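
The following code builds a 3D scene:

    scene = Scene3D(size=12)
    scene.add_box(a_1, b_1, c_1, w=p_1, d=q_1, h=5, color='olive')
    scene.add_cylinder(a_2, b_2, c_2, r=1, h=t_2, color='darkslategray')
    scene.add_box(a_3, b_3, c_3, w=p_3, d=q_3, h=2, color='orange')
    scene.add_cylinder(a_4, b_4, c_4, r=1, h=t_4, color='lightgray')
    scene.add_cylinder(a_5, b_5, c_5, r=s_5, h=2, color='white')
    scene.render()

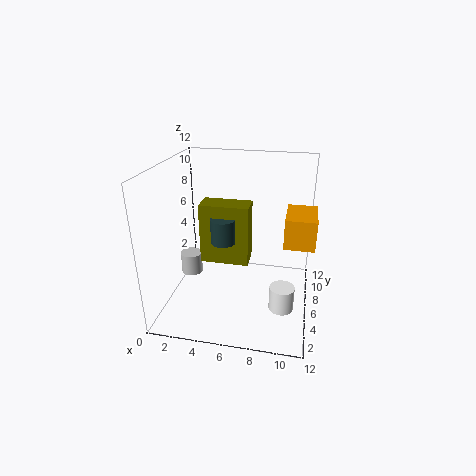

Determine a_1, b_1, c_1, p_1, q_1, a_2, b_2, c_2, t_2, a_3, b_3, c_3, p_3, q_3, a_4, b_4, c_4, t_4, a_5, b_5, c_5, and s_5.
a_1 = 3; b_1 = 5; c_1 = 4; p_1 = 4; q_1 = 2; a_2 = 5; b_2 = 5; c_2 = 6; t_2 = 2; a_3 = 10; b_3 = 1; c_3 = 8; p_3 = 2; q_3 = 3; a_4 = 1; b_4 = 8; c_4 = 1; t_4 = 2; a_5 = 10; b_5 = 4; c_5 = 1; s_5 = 1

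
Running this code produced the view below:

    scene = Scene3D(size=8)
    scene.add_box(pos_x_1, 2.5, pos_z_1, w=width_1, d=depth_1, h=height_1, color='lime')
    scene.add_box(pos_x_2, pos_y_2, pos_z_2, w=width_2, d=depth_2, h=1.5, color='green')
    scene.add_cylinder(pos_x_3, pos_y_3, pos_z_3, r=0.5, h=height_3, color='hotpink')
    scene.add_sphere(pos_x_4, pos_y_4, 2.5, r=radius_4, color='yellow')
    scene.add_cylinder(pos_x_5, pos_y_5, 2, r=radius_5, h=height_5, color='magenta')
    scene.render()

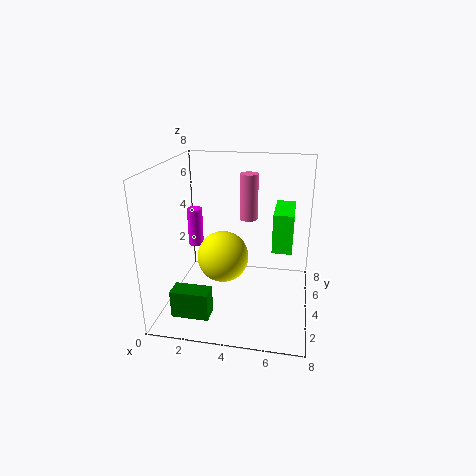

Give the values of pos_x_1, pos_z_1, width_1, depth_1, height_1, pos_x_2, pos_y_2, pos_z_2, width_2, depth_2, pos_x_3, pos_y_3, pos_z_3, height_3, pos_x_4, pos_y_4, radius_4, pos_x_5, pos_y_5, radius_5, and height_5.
pos_x_1 = 6; pos_z_1 = 4; width_1 = 1; depth_1 = 2.5; height_1 = 2; pos_x_2 = 1; pos_y_2 = 1; pos_z_2 = 0.5; width_2 = 2; depth_2 = 1; pos_x_3 = 4.5; pos_y_3 = 4.5; pos_z_3 = 5; height_3 = 2.5; pos_x_4 = 3; pos_y_4 = 4.5; radius_4 = 1.5; pos_x_5 = 0.5; pos_y_5 = 7; radius_5 = 0.5; height_5 = 2.5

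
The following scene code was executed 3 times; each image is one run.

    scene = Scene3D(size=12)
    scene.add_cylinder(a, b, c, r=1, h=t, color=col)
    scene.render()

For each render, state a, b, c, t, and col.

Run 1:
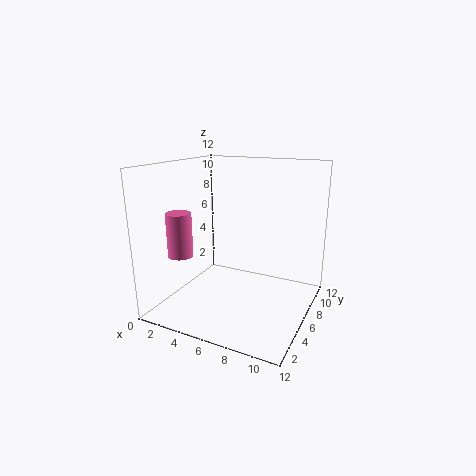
a = 2.5, b = 2.75, c = 5, t = 3.5, col = 'hotpink'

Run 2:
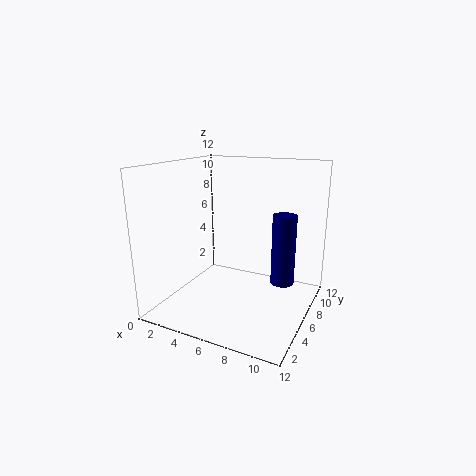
a = 9.5, b = 7.5, c = 2, t = 6, col = 'navy'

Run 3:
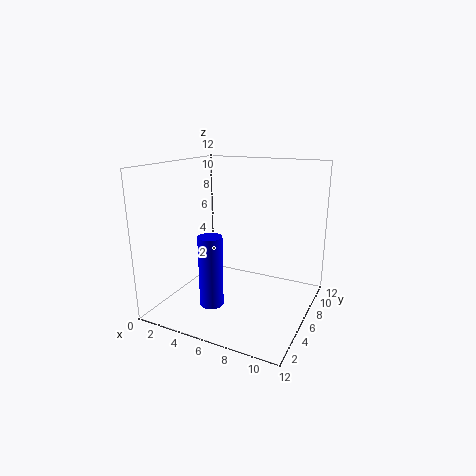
a = 4.5, b = 4, c = 0.5, t = 6, col = 'blue'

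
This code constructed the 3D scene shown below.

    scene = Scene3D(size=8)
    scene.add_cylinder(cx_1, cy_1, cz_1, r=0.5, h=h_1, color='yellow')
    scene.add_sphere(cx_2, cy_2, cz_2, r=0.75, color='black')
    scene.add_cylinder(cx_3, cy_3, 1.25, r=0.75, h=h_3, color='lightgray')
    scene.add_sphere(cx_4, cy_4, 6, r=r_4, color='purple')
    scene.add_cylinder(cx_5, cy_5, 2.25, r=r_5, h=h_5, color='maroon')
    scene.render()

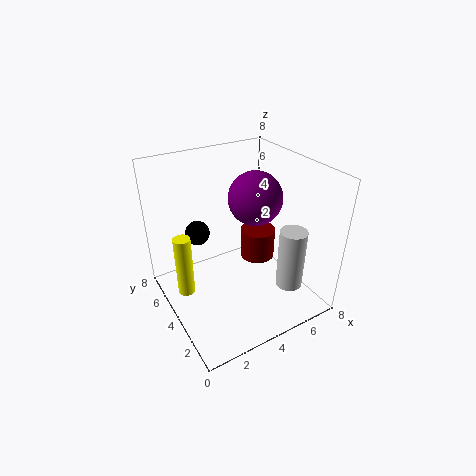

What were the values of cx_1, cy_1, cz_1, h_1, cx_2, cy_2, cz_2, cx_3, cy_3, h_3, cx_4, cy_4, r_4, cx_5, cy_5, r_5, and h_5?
cx_1 = 1.25, cy_1 = 5.5, cz_1 = 0.25, h_1 = 3.75, cx_2 = 2.75, cy_2 = 6.75, cz_2 = 3.25, cx_3 = 6.25, cy_3 = 2, h_3 = 3.5, cx_4 = 5.25, cy_4 = 4.25, r_4 = 1.5, cx_5 = 5.5, cy_5 = 4.25, r_5 = 1, h_5 = 1.75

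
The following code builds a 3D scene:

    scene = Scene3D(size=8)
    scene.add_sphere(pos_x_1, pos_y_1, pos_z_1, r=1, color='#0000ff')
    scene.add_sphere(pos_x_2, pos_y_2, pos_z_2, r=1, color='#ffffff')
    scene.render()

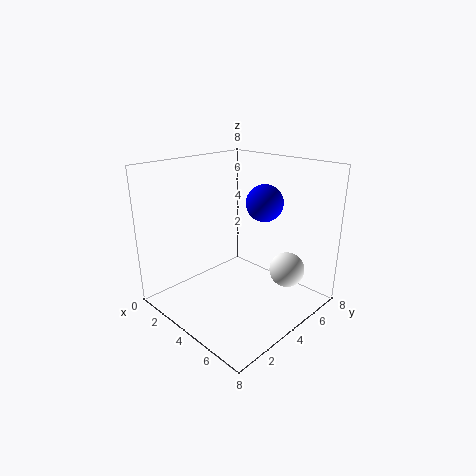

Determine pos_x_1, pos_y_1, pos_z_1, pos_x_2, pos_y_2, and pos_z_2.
pos_x_1 = 5, pos_y_1 = 5, pos_z_1 = 6, pos_x_2 = 6, pos_y_2 = 6, pos_z_2 = 2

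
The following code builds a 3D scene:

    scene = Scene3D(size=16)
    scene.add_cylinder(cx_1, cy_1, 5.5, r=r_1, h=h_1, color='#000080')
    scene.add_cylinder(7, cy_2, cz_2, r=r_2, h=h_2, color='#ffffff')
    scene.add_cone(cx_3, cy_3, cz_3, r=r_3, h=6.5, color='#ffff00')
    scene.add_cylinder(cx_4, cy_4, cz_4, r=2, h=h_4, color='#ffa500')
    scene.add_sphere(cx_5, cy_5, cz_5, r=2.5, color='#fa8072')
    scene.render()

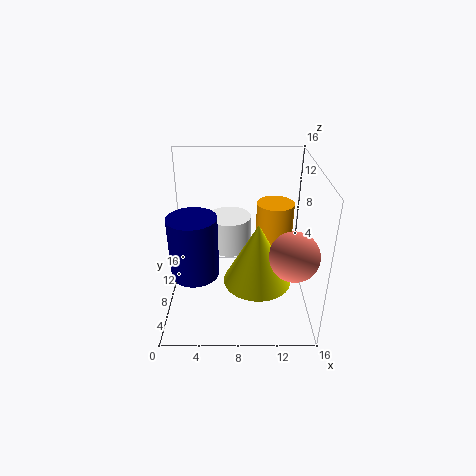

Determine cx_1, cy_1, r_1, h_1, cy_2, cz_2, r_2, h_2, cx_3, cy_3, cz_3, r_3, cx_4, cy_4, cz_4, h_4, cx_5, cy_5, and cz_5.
cx_1 = 3.5
cy_1 = 5
r_1 = 2.5
h_1 = 6.5
cy_2 = 10.5
cz_2 = 5.5
r_2 = 2.5
h_2 = 4
cx_3 = 10
cy_3 = 4.5
cz_3 = 5
r_3 = 3.5
cx_4 = 12
cy_4 = 8.5
cz_4 = 7.5
h_4 = 4.5
cx_5 = 13.5
cy_5 = 3.5
cz_5 = 8.5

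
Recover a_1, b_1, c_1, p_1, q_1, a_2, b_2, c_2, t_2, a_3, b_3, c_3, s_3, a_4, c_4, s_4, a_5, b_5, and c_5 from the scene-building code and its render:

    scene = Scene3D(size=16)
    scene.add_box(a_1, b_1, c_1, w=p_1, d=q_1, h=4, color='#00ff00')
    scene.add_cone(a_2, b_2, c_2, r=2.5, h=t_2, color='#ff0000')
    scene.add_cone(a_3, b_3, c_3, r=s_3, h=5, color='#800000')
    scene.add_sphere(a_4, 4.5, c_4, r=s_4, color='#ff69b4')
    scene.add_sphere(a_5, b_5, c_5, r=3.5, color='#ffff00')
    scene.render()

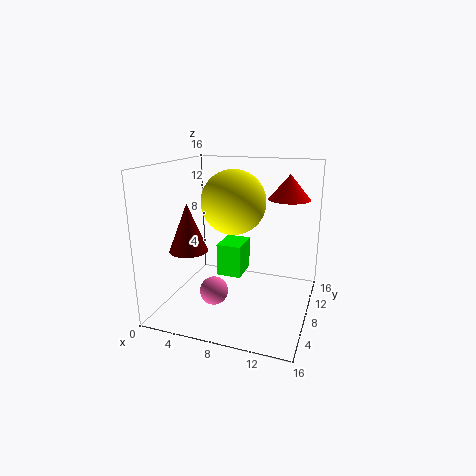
a_1 = 4.5, b_1 = 10, c_1 = 2, p_1 = 3, q_1 = 4, a_2 = 12.5, b_2 = 13.5, c_2 = 11.5, t_2 = 3, a_3 = 4, b_3 = 4, c_3 = 7.5, s_3 = 2, a_4 = 6.5, c_4 = 3, s_4 = 1.5, a_5 = 7.5, b_5 = 8, c_5 = 12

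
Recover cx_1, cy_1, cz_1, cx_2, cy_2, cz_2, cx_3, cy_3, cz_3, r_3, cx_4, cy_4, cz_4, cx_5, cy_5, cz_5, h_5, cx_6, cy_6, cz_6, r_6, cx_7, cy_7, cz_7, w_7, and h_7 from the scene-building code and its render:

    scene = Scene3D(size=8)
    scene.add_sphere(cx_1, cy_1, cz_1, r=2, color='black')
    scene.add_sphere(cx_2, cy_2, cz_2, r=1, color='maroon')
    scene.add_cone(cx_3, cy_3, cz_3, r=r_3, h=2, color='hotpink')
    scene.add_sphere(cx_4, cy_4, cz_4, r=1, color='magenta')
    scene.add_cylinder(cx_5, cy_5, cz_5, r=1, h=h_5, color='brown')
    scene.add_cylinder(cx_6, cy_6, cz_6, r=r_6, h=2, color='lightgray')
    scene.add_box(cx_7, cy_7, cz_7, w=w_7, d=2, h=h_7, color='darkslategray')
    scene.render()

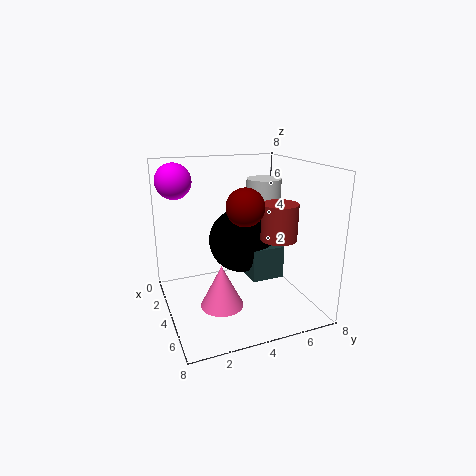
cx_1 = 2; cy_1 = 5; cz_1 = 3; cx_2 = 5; cy_2 = 4; cz_2 = 6; cx_3 = 7; cy_3 = 2; cz_3 = 2; r_3 = 1; cx_4 = 2; cy_4 = 1; cz_4 = 7; cx_5 = 5; cy_5 = 6; cz_5 = 4; h_5 = 2; cx_6 = 3; cy_6 = 6; cz_6 = 5; r_6 = 1; cx_7 = 1; cy_7 = 5; cz_7 = 1; w_7 = 3; h_7 = 2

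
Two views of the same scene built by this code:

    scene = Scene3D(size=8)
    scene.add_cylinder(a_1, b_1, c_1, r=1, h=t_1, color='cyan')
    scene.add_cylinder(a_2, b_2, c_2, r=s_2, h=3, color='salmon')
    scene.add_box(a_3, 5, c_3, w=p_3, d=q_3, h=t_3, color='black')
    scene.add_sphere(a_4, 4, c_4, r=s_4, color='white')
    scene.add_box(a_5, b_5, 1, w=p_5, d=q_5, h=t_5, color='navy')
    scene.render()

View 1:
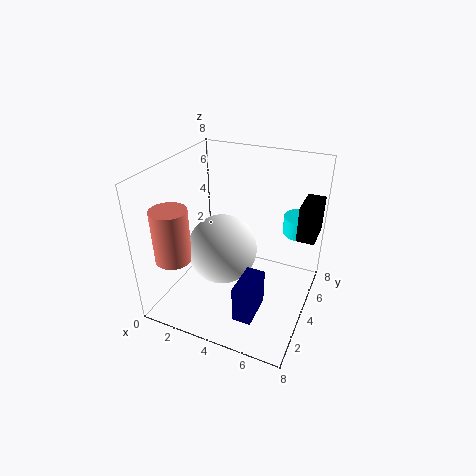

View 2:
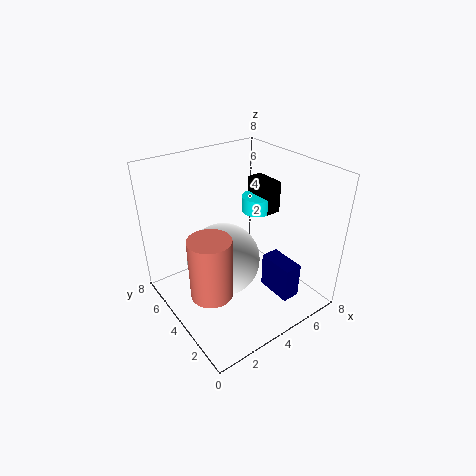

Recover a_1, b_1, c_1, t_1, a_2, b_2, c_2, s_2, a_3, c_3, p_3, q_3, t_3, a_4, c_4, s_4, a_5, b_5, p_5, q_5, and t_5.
a_1 = 7; b_1 = 6; c_1 = 4; t_1 = 1; a_2 = 1; b_2 = 2; c_2 = 3; s_2 = 1; a_3 = 7; c_3 = 4; p_3 = 1; q_3 = 2; t_3 = 2; a_4 = 3; c_4 = 3; s_4 = 2; a_5 = 5; b_5 = 1; p_5 = 1; q_5 = 2; t_5 = 2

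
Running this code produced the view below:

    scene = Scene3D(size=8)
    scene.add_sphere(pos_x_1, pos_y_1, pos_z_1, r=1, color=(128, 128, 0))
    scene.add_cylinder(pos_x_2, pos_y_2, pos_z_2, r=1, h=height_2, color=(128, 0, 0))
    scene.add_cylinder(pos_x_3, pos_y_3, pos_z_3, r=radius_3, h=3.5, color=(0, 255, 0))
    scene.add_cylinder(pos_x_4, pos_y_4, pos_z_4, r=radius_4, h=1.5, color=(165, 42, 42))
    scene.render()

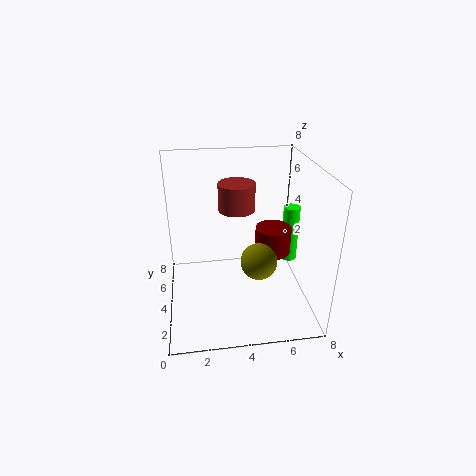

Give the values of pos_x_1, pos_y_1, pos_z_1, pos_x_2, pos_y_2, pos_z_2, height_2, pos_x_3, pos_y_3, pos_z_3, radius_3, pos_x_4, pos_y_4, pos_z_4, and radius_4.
pos_x_1 = 5; pos_y_1 = 3; pos_z_1 = 3; pos_x_2 = 6; pos_y_2 = 4; pos_z_2 = 3; height_2 = 1.5; pos_x_3 = 7.5; pos_y_3 = 5.5; pos_z_3 = 1.5; radius_3 = 0.5; pos_x_4 = 4; pos_y_4 = 4.5; pos_z_4 = 5.5; radius_4 = 1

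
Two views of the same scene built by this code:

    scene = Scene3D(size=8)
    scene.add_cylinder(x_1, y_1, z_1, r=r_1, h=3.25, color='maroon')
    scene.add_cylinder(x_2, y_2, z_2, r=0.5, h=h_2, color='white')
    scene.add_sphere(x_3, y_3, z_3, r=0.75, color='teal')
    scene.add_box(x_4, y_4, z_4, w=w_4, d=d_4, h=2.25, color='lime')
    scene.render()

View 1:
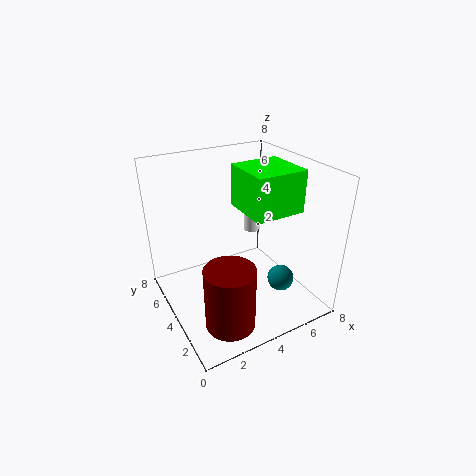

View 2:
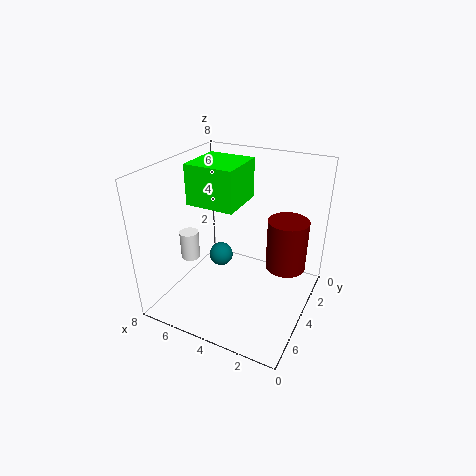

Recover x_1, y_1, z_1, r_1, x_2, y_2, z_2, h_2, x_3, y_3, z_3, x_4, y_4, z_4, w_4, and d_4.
x_1 = 2, y_1 = 1.25, z_1 = 1, r_1 = 1.25, x_2 = 6, y_2 = 5.75, z_2 = 3.25, h_2 = 1.5, x_3 = 6, y_3 = 2.5, z_3 = 1.5, x_4 = 4, y_4 = 2, z_4 = 5.75, w_4 = 2.75, d_4 = 2.75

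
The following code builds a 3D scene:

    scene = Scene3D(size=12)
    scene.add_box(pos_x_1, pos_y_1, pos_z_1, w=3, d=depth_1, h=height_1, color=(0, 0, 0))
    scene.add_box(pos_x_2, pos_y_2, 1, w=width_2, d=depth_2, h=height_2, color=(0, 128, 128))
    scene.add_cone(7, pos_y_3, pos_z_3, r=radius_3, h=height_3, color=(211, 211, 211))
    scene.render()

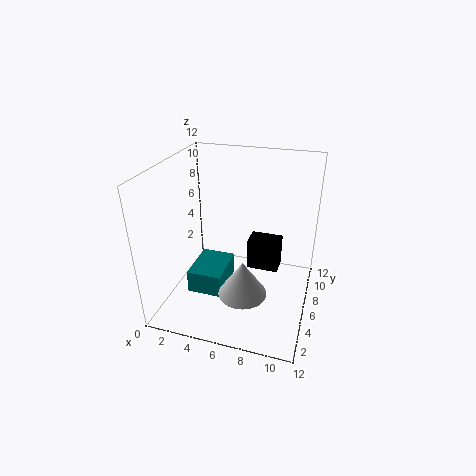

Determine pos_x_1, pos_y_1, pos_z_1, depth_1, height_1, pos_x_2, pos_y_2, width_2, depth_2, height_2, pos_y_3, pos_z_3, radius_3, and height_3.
pos_x_1 = 6
pos_y_1 = 9
pos_z_1 = 1
depth_1 = 2
height_1 = 3
pos_x_2 = 2
pos_y_2 = 4
width_2 = 3
depth_2 = 4
height_2 = 2
pos_y_3 = 4
pos_z_3 = 2
radius_3 = 2
height_3 = 3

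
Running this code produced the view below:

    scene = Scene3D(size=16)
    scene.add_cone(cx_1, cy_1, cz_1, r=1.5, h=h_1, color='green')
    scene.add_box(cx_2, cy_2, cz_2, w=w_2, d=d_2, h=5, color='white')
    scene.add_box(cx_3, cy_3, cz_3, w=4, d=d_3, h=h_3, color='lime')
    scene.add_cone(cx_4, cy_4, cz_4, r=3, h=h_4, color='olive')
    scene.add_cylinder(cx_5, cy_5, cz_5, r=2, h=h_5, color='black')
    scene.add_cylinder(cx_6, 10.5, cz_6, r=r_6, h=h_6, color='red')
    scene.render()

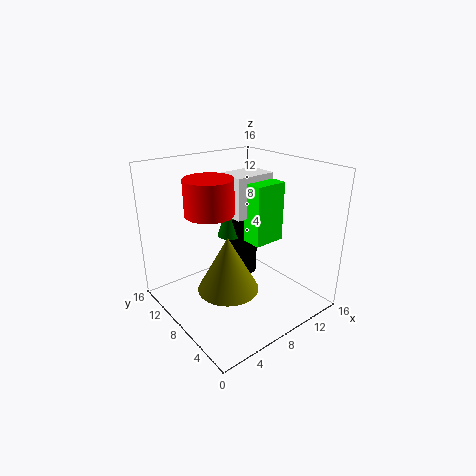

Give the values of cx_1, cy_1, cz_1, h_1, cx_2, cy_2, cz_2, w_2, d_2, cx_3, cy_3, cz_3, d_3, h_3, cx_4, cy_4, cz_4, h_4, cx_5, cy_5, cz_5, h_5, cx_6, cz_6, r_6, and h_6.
cx_1 = 10
cy_1 = 12.25
cz_1 = 6.25
h_1 = 4.5
cx_2 = 9.5
cy_2 = 9.75
cz_2 = 9
w_2 = 5.25
d_2 = 3.75
cx_3 = 10.75
cy_3 = 7.75
cz_3 = 6
d_3 = 5.5
h_3 = 7.25
cx_4 = 4
cy_4 = 4.5
cz_4 = 5
h_4 = 5.5
cx_5 = 11.75
cy_5 = 12
cz_5 = 1
h_5 = 7.5
cx_6 = 6
cz_6 = 10.5
r_6 = 2.75
h_6 = 4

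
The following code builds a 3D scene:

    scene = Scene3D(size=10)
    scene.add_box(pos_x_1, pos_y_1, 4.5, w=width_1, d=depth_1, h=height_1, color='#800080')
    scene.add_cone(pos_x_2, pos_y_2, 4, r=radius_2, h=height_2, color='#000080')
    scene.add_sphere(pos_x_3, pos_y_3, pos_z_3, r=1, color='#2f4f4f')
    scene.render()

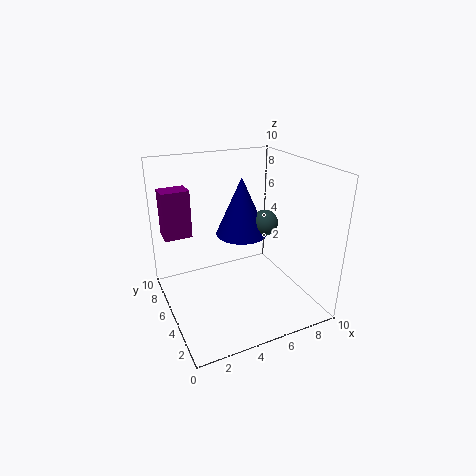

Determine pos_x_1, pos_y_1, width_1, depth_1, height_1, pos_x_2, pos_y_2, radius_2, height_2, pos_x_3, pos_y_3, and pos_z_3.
pos_x_1 = 0.5; pos_y_1 = 7.5; width_1 = 2; depth_1 = 1.5; height_1 = 3.5; pos_x_2 = 6.5; pos_y_2 = 7.5; radius_2 = 2; height_2 = 4.5; pos_x_3 = 8; pos_y_3 = 6.5; pos_z_3 = 5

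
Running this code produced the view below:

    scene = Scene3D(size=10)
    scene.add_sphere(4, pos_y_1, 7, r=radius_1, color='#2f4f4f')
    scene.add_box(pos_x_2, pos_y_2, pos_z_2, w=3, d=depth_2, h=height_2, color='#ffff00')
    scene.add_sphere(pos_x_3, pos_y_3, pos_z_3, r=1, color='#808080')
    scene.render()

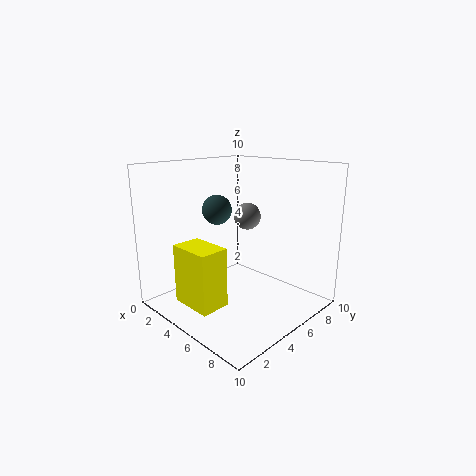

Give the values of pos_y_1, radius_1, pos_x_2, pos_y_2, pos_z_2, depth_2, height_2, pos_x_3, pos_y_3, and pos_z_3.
pos_y_1 = 4
radius_1 = 1
pos_x_2 = 3
pos_y_2 = 1
pos_z_2 = 1
depth_2 = 2
height_2 = 4
pos_x_3 = 4
pos_y_3 = 7
pos_z_3 = 6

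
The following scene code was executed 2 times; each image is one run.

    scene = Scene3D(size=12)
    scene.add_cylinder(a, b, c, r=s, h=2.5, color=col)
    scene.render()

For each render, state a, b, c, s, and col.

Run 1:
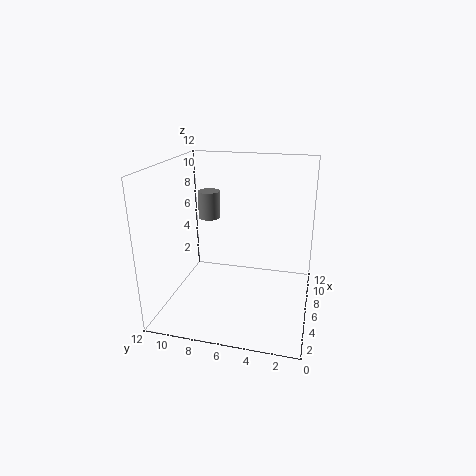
a = 9
b = 9.5
c = 6.5
s = 1
col = 'gray'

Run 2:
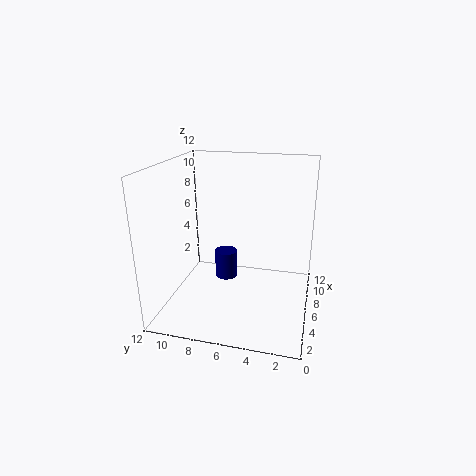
a = 7.5
b = 7.5
c = 1.5
s = 1
col = 'navy'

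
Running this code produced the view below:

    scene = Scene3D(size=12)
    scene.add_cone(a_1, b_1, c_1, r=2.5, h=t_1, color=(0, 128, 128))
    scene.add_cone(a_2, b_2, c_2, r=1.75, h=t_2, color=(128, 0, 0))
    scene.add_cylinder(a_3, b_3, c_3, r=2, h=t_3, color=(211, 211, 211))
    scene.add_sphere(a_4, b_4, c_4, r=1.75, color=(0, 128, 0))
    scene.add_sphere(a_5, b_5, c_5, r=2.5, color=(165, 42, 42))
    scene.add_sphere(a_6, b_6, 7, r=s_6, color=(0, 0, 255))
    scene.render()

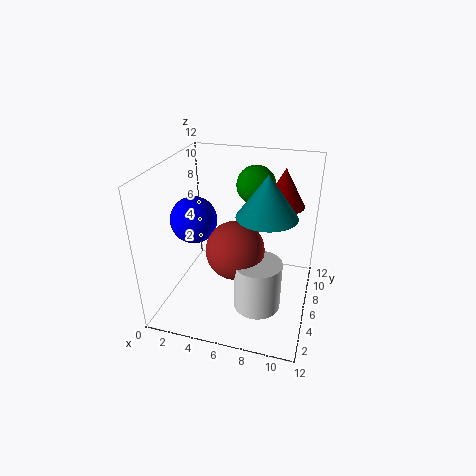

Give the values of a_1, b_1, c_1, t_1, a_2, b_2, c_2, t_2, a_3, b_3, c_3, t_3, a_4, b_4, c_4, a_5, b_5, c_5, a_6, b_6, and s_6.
a_1 = 8.25; b_1 = 6.5; c_1 = 8; t_1 = 3.5; a_2 = 9.25; b_2 = 8.5; c_2 = 8.25; t_2 = 3.25; a_3 = 8; b_3 = 5; c_3 = 0.25; t_3 = 4.25; a_4 = 6.5; b_4 = 10; c_4 = 9.25; a_5 = 5.75; b_5 = 6; c_5 = 4.75; a_6 = 2; b_6 = 6.25; s_6 = 2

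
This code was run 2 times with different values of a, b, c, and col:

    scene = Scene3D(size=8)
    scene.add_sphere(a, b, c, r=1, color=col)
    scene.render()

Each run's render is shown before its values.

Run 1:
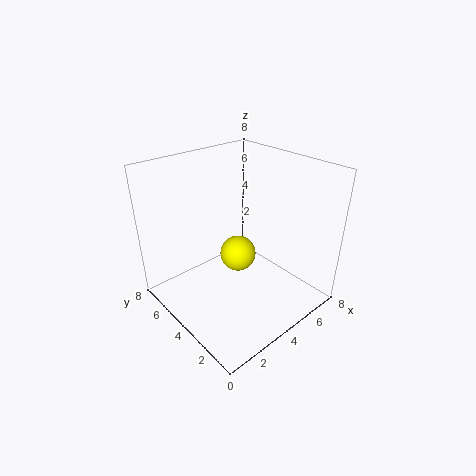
a = 4; b = 4; c = 3; col = 'yellow'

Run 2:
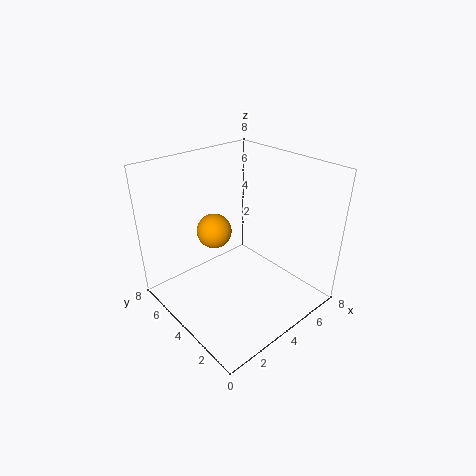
a = 3.5; b = 5.5; c = 4; col = 'orange'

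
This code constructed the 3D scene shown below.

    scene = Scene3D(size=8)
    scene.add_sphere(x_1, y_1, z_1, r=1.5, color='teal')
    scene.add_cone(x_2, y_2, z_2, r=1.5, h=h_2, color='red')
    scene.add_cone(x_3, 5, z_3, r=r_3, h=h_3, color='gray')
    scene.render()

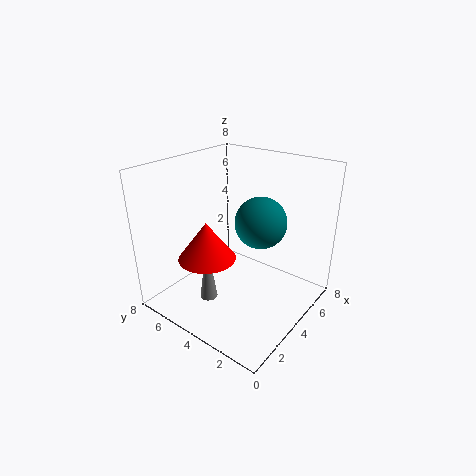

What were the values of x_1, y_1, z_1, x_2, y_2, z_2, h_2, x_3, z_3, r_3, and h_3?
x_1 = 5.5
y_1 = 3.5
z_1 = 4.5
x_2 = 2
y_2 = 4.5
z_2 = 3.5
h_2 = 2
x_3 = 2.5
z_3 = 0.5
r_3 = 0.5
h_3 = 3.5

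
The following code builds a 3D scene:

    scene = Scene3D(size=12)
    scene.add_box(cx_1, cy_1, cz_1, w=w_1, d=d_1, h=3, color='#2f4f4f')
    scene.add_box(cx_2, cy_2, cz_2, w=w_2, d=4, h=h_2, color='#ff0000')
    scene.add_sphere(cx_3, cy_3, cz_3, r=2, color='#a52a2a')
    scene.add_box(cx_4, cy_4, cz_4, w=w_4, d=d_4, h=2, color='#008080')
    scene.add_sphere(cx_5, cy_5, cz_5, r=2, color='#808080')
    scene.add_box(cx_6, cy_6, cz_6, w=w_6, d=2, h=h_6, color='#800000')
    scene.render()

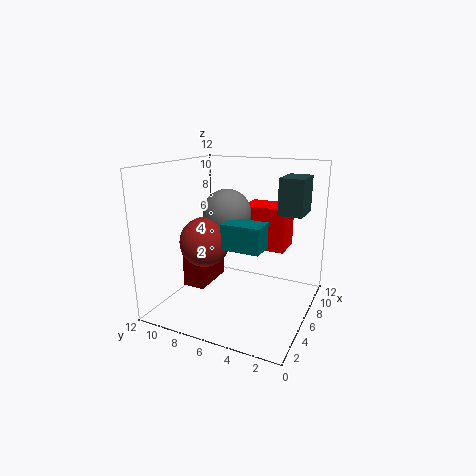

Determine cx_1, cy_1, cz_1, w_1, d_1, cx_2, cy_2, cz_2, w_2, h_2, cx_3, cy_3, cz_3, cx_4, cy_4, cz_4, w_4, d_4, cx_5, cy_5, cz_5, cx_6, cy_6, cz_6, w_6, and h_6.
cx_1 = 7; cy_1 = 1; cz_1 = 8; w_1 = 3; d_1 = 2; cx_2 = 9; cy_2 = 3; cz_2 = 4; w_2 = 3; h_2 = 4; cx_3 = 4; cy_3 = 8; cz_3 = 6; cx_4 = 3; cy_4 = 3; cz_4 = 6; w_4 = 2; d_4 = 3; cx_5 = 6; cy_5 = 7; cz_5 = 8; cx_6 = 5; cy_6 = 9; cz_6 = 1; w_6 = 4; h_6 = 4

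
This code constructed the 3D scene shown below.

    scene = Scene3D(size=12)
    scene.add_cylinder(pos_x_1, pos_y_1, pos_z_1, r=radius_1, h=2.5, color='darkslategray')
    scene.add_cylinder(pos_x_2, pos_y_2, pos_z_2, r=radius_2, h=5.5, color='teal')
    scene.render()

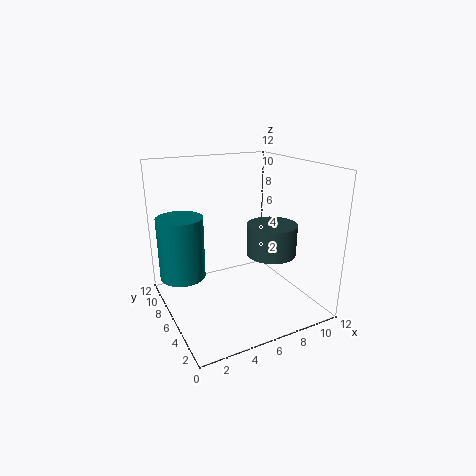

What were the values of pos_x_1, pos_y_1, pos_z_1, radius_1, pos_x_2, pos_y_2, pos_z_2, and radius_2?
pos_x_1 = 8
pos_y_1 = 4
pos_z_1 = 5
radius_1 = 2
pos_x_2 = 2
pos_y_2 = 9
pos_z_2 = 2
radius_2 = 2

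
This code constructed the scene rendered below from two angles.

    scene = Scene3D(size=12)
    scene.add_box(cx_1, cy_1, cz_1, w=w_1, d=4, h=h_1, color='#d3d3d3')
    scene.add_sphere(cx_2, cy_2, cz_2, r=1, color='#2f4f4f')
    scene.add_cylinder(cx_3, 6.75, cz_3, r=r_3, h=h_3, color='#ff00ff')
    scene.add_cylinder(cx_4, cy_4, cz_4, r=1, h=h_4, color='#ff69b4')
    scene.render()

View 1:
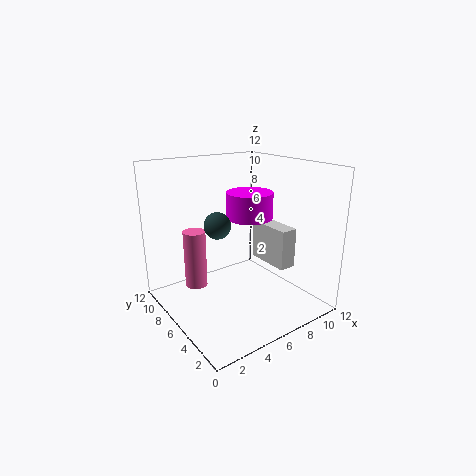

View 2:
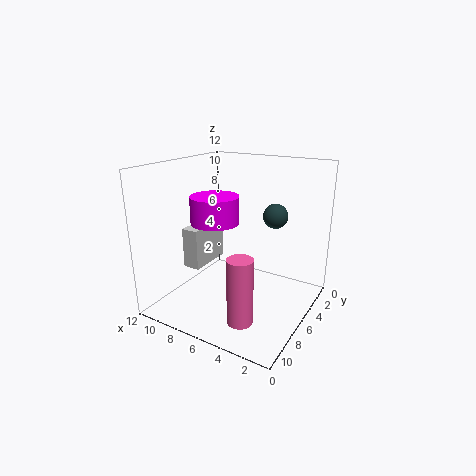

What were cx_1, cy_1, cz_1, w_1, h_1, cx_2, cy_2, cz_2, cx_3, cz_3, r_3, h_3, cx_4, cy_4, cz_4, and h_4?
cx_1 = 9
cy_1 = 3.75
cz_1 = 3
w_1 = 1.5
h_1 = 3.5
cx_2 = 3.25
cy_2 = 4.75
cz_2 = 8
cx_3 = 7.75
cz_3 = 7.25
r_3 = 2
h_3 = 2.25
cx_4 = 3.75
cy_4 = 9.5
cz_4 = 0.75
h_4 = 5.25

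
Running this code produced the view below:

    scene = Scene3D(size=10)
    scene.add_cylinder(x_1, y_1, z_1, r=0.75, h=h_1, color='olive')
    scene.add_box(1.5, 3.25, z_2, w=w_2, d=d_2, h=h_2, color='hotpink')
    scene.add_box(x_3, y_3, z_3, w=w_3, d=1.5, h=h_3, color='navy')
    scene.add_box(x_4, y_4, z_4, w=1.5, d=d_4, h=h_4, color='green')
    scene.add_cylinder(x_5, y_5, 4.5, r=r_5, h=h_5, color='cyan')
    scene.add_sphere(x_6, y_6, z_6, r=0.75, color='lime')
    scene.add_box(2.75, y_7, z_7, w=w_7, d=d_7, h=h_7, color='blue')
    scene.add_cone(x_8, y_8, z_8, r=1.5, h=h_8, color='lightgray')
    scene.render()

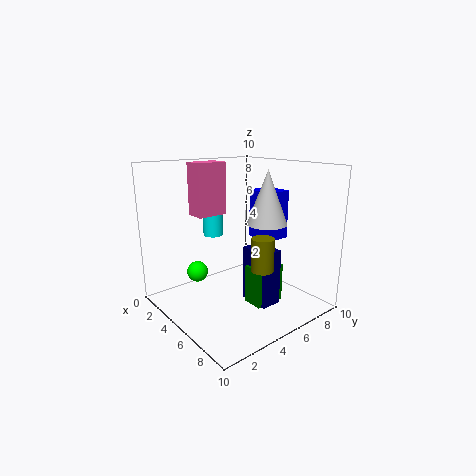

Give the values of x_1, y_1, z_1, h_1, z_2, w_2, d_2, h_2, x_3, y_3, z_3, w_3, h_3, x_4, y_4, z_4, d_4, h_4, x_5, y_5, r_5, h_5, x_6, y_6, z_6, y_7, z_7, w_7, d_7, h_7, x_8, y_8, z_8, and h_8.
x_1 = 7.25, y_1 = 5.25, z_1 = 3.25, h_1 = 2.25, z_2 = 6.25, w_2 = 1.5, d_2 = 2.25, h_2 = 3.75, x_3 = 5, y_3 = 5.5, z_3 = 0.25, w_3 = 2.25, h_3 = 4, x_4 = 5.5, y_4 = 5.25, z_4 = 0.25, d_4 = 2.25, h_4 = 2.75, x_5 = 2, y_5 = 5, r_5 = 0.75, h_5 = 3.5, x_6 = 2.75, y_6 = 3, z_6 = 2.25, y_7 = 8, z_7 = 4, w_7 = 2.25, d_7 = 2, h_7 = 3.75, x_8 = 5, y_8 = 7.75, z_8 = 5.5, h_8 = 4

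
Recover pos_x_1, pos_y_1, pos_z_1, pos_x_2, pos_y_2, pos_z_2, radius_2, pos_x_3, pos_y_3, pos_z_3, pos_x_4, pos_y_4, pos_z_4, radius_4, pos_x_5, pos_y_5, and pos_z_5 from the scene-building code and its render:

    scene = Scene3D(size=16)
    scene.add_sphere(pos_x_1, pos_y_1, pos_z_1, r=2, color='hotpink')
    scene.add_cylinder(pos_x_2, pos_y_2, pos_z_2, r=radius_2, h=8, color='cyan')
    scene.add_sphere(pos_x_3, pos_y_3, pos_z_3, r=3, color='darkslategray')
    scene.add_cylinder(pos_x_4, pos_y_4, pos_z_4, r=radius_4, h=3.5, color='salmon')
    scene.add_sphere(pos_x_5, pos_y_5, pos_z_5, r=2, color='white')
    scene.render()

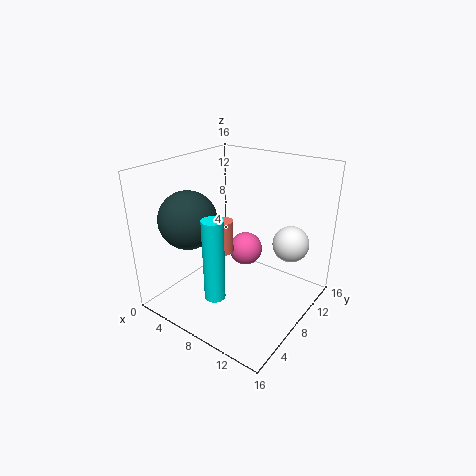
pos_x_1 = 7; pos_y_1 = 11; pos_z_1 = 5; pos_x_2 = 10; pos_y_2 = 1.5; pos_z_2 = 5; radius_2 = 1; pos_x_3 = 5; pos_y_3 = 3.5; pos_z_3 = 11; pos_x_4 = 8; pos_y_4 = 5.5; pos_z_4 = 7.5; radius_4 = 1; pos_x_5 = 13; pos_y_5 = 11; pos_z_5 = 7.5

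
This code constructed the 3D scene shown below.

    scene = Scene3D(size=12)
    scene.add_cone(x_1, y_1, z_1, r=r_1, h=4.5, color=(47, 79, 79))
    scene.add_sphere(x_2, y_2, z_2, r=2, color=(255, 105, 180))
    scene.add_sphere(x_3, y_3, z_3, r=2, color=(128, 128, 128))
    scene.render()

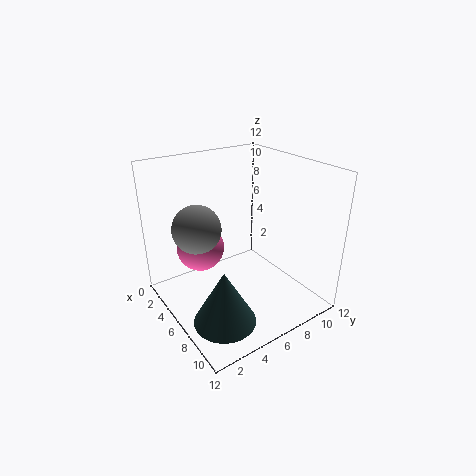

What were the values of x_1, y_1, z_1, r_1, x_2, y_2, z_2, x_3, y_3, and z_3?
x_1 = 8.5
y_1 = 3
z_1 = 0.5
r_1 = 2.5
x_2 = 4
y_2 = 3.5
z_2 = 5
x_3 = 4.5
y_3 = 3
z_3 = 7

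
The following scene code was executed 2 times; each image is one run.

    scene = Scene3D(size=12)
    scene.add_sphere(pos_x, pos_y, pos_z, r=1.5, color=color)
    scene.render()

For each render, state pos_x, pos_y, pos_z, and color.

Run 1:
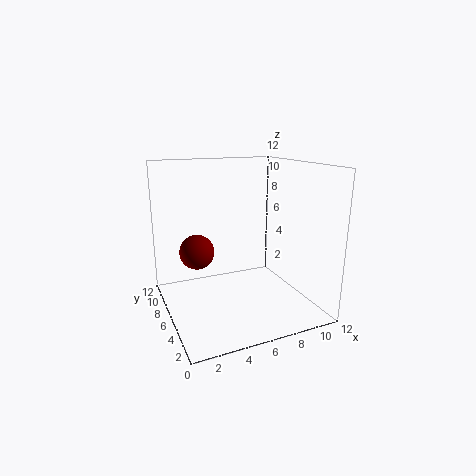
pos_x = 3
pos_y = 8
pos_z = 4.5
color = 'maroon'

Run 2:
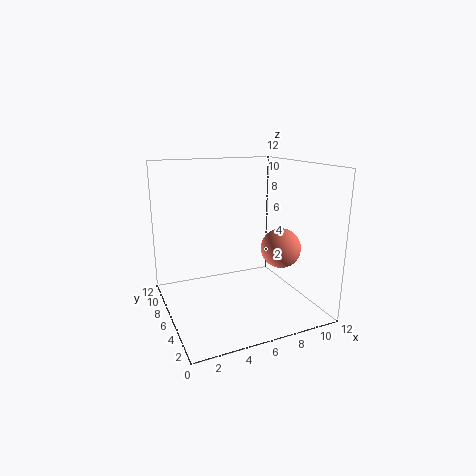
pos_x = 8
pos_y = 2.5
pos_z = 6
color = 'salmon'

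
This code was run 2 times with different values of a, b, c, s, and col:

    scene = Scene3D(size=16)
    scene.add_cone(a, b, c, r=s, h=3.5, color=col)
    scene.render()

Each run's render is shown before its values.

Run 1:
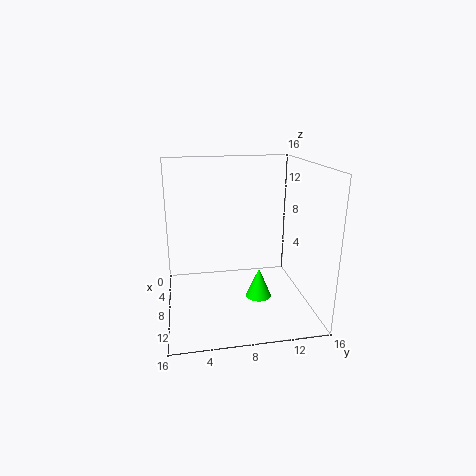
a = 8
b = 10.5
c = 0.5
s = 1.5
col = 'lime'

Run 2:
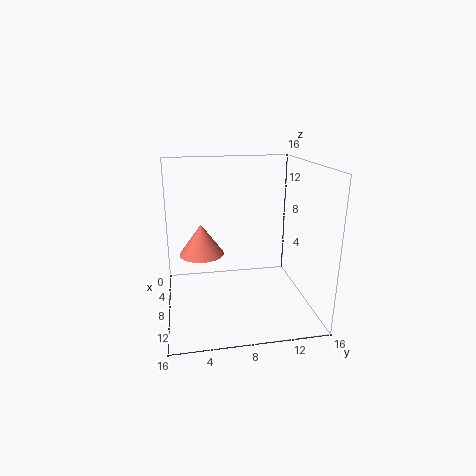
a = 7
b = 4
c = 6
s = 2.5
col = 'salmon'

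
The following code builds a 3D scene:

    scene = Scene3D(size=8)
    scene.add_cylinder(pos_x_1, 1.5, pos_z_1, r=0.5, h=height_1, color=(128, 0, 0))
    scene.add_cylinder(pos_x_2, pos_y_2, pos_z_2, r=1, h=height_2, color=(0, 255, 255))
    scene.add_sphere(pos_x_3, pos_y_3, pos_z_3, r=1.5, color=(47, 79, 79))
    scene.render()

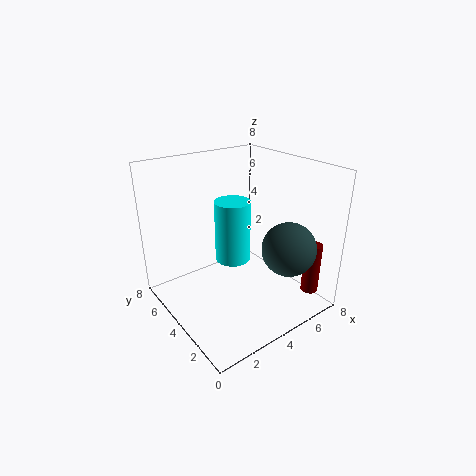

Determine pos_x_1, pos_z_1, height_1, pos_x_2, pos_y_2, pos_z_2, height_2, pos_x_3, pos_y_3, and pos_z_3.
pos_x_1 = 7.5, pos_z_1 = 0.5, height_1 = 3, pos_x_2 = 4, pos_y_2 = 4.5, pos_z_2 = 2.5, height_2 = 3.5, pos_x_3 = 6, pos_y_3 = 2, pos_z_3 = 3.5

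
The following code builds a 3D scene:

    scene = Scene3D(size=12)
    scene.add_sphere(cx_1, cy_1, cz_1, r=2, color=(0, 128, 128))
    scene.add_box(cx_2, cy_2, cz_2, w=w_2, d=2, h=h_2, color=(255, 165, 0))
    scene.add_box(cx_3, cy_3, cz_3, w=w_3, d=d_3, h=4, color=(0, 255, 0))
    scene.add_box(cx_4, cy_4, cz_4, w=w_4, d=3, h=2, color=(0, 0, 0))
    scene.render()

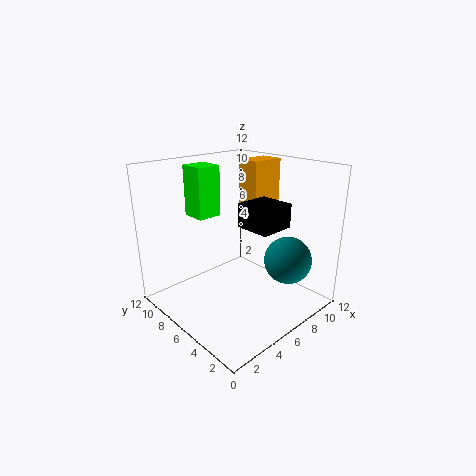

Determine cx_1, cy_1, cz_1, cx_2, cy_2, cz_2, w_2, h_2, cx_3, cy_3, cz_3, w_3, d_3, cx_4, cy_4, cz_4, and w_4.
cx_1 = 9; cy_1 = 3; cz_1 = 4; cx_2 = 8; cy_2 = 6; cz_2 = 8; w_2 = 3; h_2 = 4; cx_3 = 3; cy_3 = 7; cz_3 = 8; w_3 = 2; d_3 = 2; cx_4 = 6; cy_4 = 3; cz_4 = 7; w_4 = 3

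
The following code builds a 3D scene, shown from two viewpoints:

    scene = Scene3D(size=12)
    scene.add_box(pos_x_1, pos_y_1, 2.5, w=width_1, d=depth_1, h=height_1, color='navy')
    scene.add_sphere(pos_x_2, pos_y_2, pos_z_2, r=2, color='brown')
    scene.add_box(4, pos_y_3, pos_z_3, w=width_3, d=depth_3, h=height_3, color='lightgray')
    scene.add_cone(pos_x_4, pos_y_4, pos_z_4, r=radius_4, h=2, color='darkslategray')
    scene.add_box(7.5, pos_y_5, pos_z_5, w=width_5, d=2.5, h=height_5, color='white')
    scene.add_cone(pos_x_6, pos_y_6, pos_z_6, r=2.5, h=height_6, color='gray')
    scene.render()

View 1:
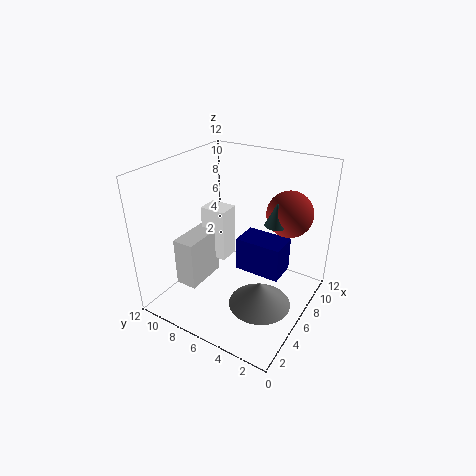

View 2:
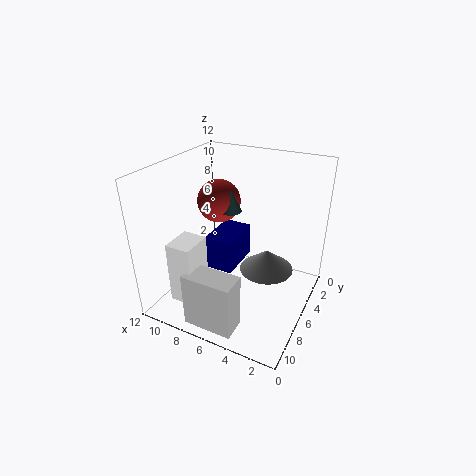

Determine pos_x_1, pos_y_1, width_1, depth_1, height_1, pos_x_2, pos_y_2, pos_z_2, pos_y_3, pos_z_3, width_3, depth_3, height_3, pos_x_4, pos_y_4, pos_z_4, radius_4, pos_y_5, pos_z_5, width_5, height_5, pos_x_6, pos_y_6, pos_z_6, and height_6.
pos_x_1 = 6.5
pos_y_1 = 2.5
width_1 = 2.5
depth_1 = 4
height_1 = 3
pos_x_2 = 9.5
pos_y_2 = 3
pos_z_2 = 7.5
pos_y_3 = 9.5
pos_z_3 = 0.5
width_3 = 4
depth_3 = 2
height_3 = 4.5
pos_x_4 = 8
pos_y_4 = 3.5
pos_z_4 = 7
radius_4 = 1
pos_y_5 = 8.5
pos_z_5 = 2
width_5 = 2
height_5 = 5
pos_x_6 = 4.5
pos_y_6 = 3
pos_z_6 = 1.5
height_6 = 2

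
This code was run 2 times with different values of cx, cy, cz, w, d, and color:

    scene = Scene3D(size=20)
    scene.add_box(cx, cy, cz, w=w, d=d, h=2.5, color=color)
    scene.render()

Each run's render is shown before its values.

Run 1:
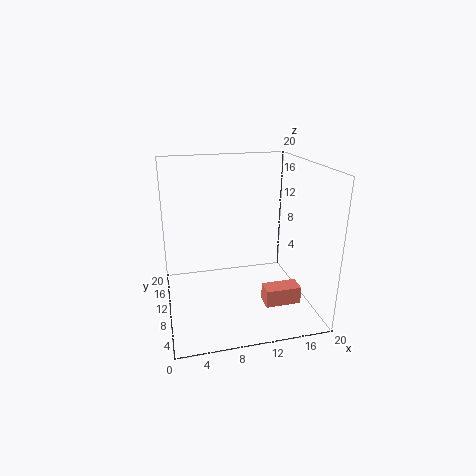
cx = 13; cy = 5.5; cz = 1; w = 5; d = 2.5; color = 'salmon'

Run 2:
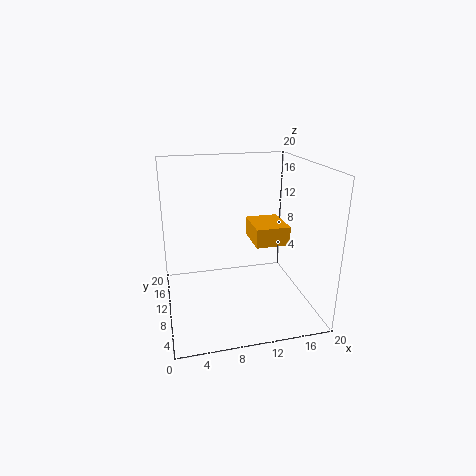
cx = 11.5; cy = 6; cz = 10; w = 4.5; d = 5.5; color = 'orange'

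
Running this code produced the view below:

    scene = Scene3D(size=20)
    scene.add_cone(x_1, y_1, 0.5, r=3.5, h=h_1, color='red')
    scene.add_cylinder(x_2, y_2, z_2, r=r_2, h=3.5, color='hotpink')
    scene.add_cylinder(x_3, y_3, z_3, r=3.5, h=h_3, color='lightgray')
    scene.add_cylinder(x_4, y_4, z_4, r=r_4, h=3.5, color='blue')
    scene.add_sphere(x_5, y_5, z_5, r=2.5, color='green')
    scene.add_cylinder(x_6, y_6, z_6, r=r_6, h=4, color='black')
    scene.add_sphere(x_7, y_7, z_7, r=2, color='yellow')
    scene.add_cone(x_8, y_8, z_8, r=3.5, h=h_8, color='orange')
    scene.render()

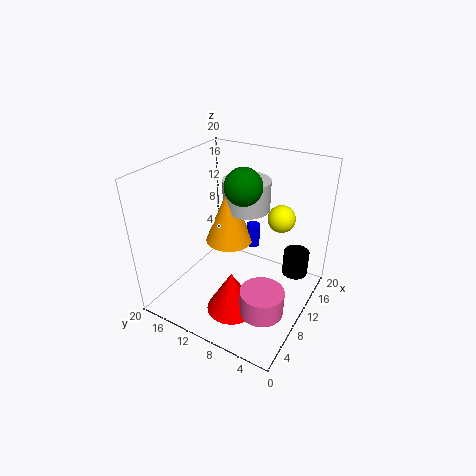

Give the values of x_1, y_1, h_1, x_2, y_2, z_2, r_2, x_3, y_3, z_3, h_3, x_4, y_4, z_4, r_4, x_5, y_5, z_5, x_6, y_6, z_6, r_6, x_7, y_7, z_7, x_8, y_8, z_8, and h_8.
x_1 = 6.5
y_1 = 9
h_1 = 6
x_2 = 7
y_2 = 4.5
z_2 = 1.5
r_2 = 3
x_3 = 15
y_3 = 11.5
z_3 = 12
h_3 = 4.5
x_4 = 14.5
y_4 = 10
z_4 = 6.5
r_4 = 1
x_5 = 10.5
y_5 = 9.5
z_5 = 17.5
x_6 = 18
y_6 = 4
z_6 = 1
r_6 = 2
x_7 = 15.5
y_7 = 6
z_7 = 11.5
x_8 = 12.5
y_8 = 13
z_8 = 7.5
h_8 = 8.5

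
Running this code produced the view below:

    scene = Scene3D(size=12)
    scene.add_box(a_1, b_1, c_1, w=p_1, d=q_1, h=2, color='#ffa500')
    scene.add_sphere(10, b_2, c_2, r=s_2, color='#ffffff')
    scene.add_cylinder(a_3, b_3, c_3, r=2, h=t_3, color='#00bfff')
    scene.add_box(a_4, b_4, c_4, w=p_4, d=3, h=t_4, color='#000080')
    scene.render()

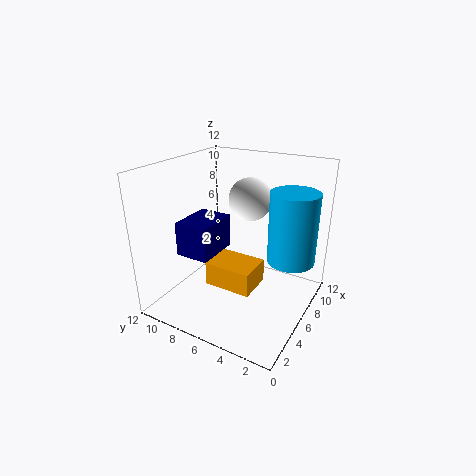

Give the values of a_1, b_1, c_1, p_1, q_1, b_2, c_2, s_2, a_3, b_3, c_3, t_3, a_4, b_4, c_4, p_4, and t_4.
a_1 = 4, b_1 = 4, c_1 = 2, p_1 = 3, q_1 = 4, b_2 = 7, c_2 = 8, s_2 = 2, a_3 = 8, b_3 = 2, c_3 = 4, t_3 = 6, a_4 = 4, b_4 = 8, c_4 = 4, p_4 = 4, t_4 = 3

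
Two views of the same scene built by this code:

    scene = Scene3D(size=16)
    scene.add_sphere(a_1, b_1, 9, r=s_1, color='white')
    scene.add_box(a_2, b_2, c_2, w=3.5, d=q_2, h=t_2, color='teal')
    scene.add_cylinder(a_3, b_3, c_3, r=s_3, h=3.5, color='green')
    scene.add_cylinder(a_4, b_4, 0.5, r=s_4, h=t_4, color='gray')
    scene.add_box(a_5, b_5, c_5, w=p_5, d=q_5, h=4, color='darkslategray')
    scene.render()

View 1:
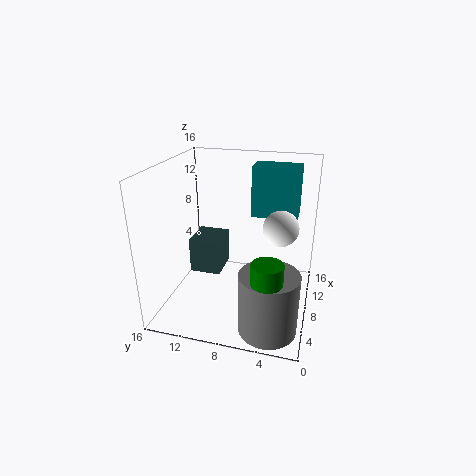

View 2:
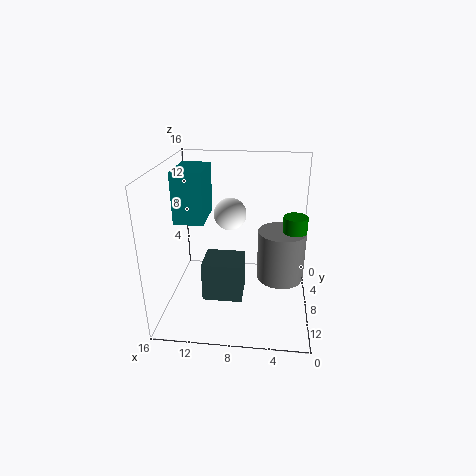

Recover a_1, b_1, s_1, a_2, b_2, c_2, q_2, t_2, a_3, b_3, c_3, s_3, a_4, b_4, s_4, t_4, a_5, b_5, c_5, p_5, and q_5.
a_1 = 9.5, b_1 = 3.5, s_1 = 2, a_2 = 12, b_2 = 2, c_2 = 9, q_2 = 5.5, t_2 = 6, a_3 = 1.5, b_3 = 3.5, c_3 = 5.5, s_3 = 1.5, a_4 = 3, b_4 = 3.5, s_4 = 3, t_4 = 6.5, a_5 = 7, b_5 = 10, c_5 = 3.5, p_5 = 4, q_5 = 3.5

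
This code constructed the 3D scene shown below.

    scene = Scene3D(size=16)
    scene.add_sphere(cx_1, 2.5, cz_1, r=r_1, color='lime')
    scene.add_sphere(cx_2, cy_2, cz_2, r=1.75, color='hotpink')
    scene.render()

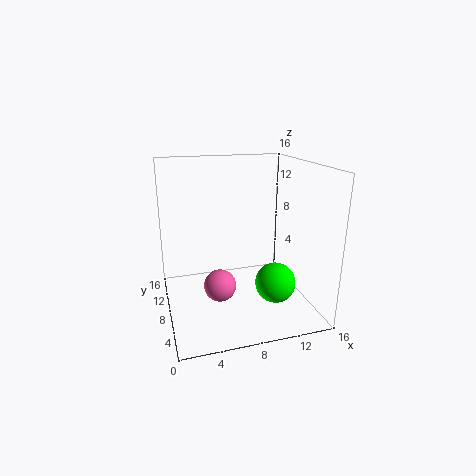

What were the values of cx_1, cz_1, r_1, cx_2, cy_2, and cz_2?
cx_1 = 10.25; cz_1 = 5; r_1 = 2; cx_2 = 5.5; cy_2 = 6.5; cz_2 = 3.25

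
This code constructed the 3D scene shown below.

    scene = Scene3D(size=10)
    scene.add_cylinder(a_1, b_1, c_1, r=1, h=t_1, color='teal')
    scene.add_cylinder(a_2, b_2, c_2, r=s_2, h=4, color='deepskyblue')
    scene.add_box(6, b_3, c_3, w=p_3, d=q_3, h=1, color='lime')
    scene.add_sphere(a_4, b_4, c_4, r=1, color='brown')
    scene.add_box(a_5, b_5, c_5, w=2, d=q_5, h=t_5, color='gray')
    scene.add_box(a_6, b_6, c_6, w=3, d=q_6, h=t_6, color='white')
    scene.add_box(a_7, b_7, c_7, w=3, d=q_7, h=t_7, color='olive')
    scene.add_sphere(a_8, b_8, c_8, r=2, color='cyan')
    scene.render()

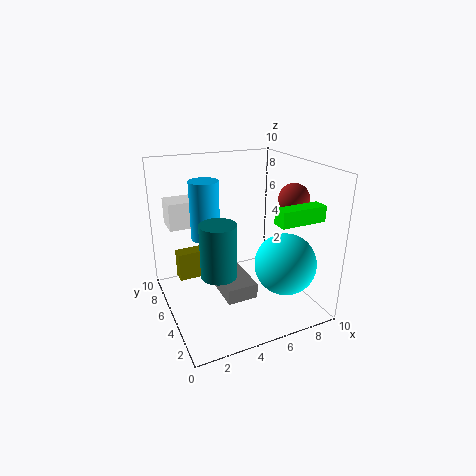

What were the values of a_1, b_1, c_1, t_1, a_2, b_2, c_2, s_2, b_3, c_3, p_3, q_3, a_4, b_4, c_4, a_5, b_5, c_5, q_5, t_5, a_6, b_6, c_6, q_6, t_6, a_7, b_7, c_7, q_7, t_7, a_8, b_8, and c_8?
a_1 = 2
b_1 = 1
c_1 = 5
t_1 = 3
a_2 = 3
b_2 = 6
c_2 = 5
s_2 = 1
b_3 = 1
c_3 = 7
p_3 = 3
q_3 = 1
a_4 = 8
b_4 = 3
c_4 = 8
a_5 = 3
b_5 = 2
c_5 = 2
q_5 = 3
t_5 = 1
a_6 = 1
b_6 = 8
c_6 = 5
q_6 = 2
t_6 = 2
a_7 = 1
b_7 = 6
c_7 = 2
q_7 = 1
t_7 = 2
a_8 = 7
b_8 = 2
c_8 = 4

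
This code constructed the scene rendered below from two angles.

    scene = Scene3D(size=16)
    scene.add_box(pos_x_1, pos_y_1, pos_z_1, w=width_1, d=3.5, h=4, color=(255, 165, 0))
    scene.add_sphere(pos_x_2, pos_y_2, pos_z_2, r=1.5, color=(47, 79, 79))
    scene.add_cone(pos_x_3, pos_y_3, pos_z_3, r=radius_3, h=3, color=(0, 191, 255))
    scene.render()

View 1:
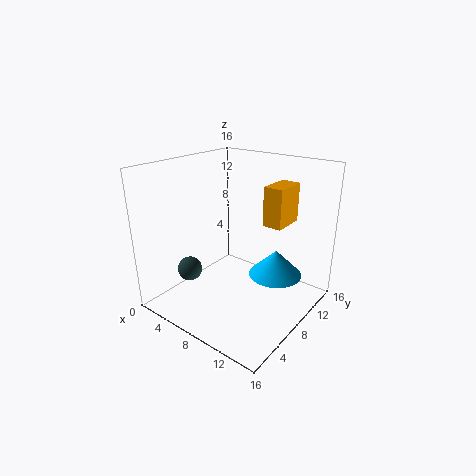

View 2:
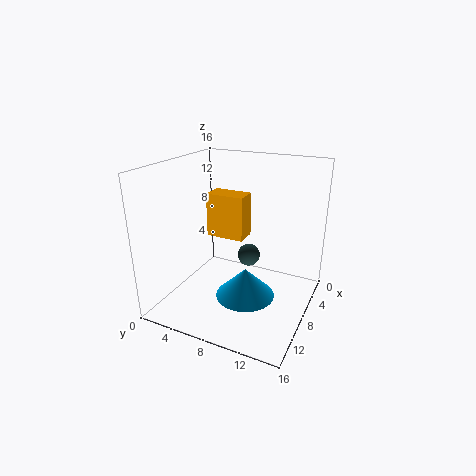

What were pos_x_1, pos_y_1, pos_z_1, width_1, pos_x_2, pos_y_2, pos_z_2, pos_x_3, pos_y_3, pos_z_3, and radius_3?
pos_x_1 = 11.5
pos_y_1 = 7.5
pos_z_1 = 10.5
width_1 = 2
pos_x_2 = 1.5
pos_y_2 = 6.5
pos_z_2 = 2.5
pos_x_3 = 11.5
pos_y_3 = 10.5
pos_z_3 = 3.5
radius_3 = 3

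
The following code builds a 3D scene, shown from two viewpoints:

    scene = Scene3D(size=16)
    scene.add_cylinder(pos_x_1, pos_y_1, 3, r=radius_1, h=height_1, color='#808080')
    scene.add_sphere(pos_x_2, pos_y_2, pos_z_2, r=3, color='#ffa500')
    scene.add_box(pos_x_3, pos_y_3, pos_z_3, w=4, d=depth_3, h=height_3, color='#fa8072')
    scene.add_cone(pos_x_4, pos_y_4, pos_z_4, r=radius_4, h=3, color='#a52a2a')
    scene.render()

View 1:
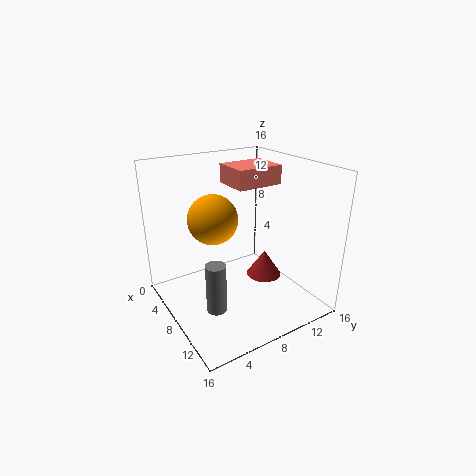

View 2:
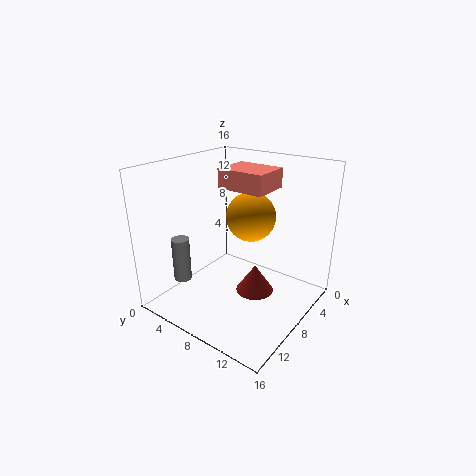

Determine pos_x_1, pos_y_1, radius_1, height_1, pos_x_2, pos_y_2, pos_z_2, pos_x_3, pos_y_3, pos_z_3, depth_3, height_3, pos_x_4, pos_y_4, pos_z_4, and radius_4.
pos_x_1 = 12; pos_y_1 = 3; radius_1 = 1; height_1 = 5; pos_x_2 = 4; pos_y_2 = 7; pos_z_2 = 9; pos_x_3 = 6; pos_y_3 = 7; pos_z_3 = 14; depth_3 = 5; height_3 = 2; pos_x_4 = 9; pos_y_4 = 11; pos_z_4 = 3; radius_4 = 2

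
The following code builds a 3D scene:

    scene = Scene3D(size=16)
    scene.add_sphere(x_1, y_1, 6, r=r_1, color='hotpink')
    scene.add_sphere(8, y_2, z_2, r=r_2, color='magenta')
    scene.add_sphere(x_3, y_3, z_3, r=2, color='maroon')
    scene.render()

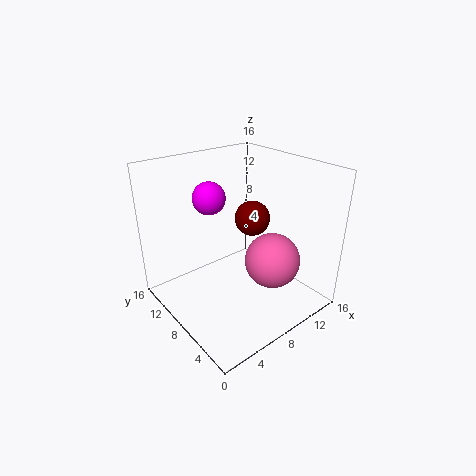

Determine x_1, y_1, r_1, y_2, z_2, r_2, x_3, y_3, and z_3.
x_1 = 10
y_1 = 4.5
r_1 = 3
y_2 = 13.5
z_2 = 11
r_2 = 2
x_3 = 10.5
y_3 = 8.5
z_3 = 9.5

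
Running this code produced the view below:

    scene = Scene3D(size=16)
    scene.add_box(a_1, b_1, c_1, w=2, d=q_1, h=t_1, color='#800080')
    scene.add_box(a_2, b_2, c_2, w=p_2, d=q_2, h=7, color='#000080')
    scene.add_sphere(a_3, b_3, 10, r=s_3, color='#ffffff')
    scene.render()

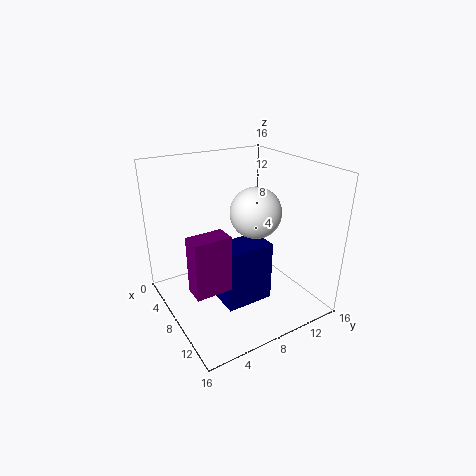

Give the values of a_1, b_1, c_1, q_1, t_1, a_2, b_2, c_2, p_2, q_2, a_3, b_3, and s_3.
a_1 = 11.5
b_1 = 0.5
c_1 = 6
q_1 = 3.5
t_1 = 5.5
a_2 = 7
b_2 = 5.5
c_2 = 0.5
p_2 = 3.5
q_2 = 5.5
a_3 = 7
b_3 = 11
s_3 = 3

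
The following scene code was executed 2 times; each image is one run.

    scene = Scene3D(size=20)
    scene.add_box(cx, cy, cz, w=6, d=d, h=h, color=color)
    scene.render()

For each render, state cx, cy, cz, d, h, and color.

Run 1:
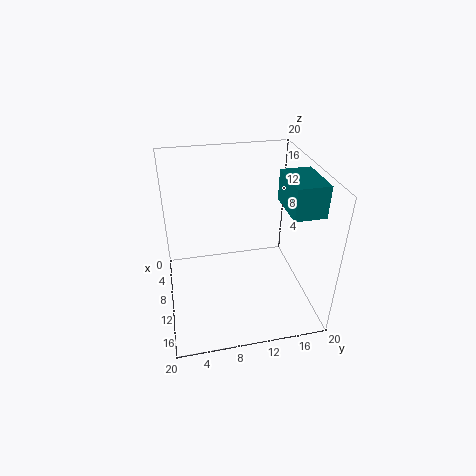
cx = 11, cy = 15, cz = 16, d = 4, h = 4, color = 'teal'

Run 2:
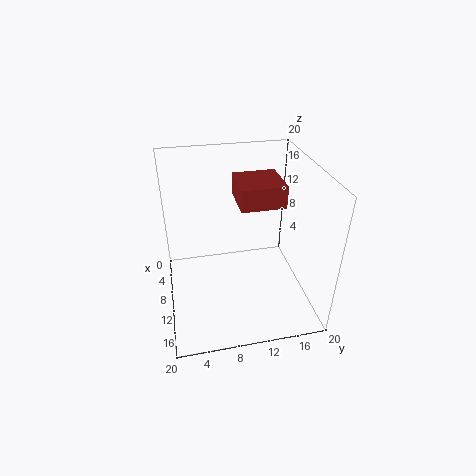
cx = 6, cy = 10, cz = 15, d = 6, h = 3, color = 'brown'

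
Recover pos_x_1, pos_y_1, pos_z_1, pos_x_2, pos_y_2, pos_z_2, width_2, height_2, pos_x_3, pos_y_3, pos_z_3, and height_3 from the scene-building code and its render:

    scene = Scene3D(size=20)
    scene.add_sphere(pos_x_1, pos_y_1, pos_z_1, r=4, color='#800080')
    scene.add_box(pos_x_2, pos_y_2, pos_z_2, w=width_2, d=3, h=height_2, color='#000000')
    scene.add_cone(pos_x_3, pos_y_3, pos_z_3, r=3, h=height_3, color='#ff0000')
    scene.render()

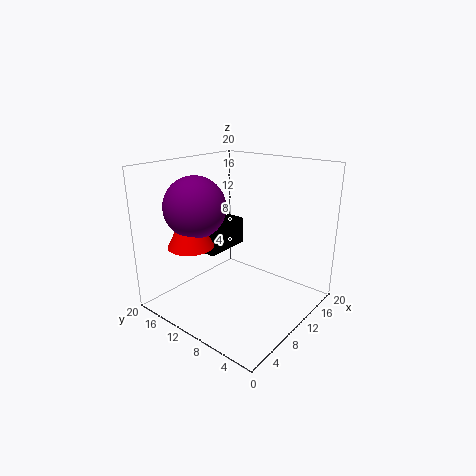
pos_x_1 = 5, pos_y_1 = 13, pos_z_1 = 15, pos_x_2 = 8, pos_y_2 = 13, pos_z_2 = 7, width_2 = 7, height_2 = 4, pos_x_3 = 4, pos_y_3 = 13, pos_z_3 = 10, height_3 = 6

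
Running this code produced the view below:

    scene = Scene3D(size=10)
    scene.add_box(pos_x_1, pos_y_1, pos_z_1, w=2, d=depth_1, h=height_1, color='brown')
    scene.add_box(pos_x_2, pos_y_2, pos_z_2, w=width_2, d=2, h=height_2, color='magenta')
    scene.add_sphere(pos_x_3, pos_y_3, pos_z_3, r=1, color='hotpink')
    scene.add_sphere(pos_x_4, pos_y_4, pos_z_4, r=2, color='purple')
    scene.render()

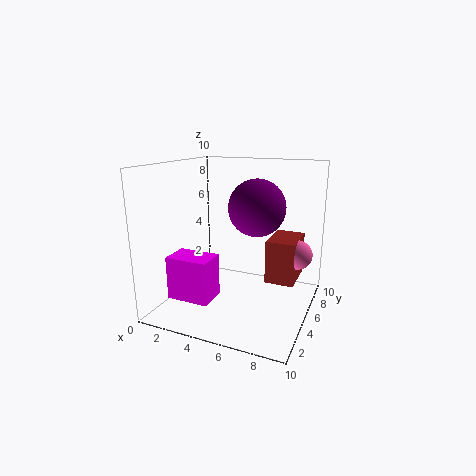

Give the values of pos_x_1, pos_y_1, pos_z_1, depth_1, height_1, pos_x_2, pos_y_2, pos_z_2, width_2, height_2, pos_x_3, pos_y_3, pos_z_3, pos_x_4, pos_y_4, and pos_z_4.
pos_x_1 = 7, pos_y_1 = 5, pos_z_1 = 2, depth_1 = 3, height_1 = 3, pos_x_2 = 1, pos_y_2 = 2, pos_z_2 = 1, width_2 = 3, height_2 = 3, pos_x_3 = 9, pos_y_3 = 6, pos_z_3 = 4, pos_x_4 = 6, pos_y_4 = 6, pos_z_4 = 7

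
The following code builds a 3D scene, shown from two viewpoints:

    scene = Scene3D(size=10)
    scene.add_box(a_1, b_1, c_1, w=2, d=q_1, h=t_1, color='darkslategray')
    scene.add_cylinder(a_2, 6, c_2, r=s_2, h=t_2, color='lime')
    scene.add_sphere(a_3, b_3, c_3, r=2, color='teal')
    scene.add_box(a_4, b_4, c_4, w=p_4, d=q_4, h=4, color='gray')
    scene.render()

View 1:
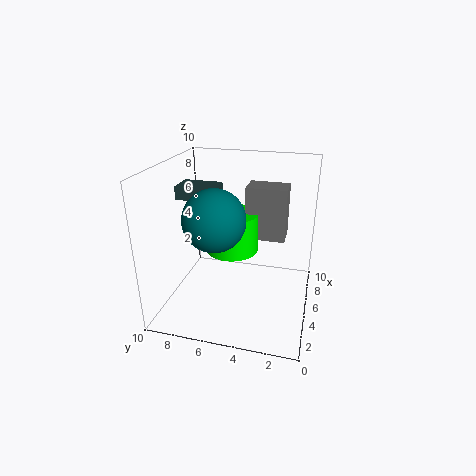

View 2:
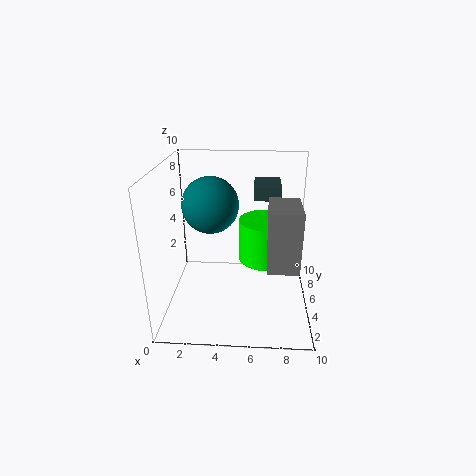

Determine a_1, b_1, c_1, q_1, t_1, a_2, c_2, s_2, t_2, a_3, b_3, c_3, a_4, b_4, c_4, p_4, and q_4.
a_1 = 6; b_1 = 7; c_1 = 7; q_1 = 3; t_1 = 1; a_2 = 7; c_2 = 3; s_2 = 2; t_2 = 3; a_3 = 3; b_3 = 6; c_3 = 7; a_4 = 7; b_4 = 2; c_4 = 4; p_4 = 2; q_4 = 3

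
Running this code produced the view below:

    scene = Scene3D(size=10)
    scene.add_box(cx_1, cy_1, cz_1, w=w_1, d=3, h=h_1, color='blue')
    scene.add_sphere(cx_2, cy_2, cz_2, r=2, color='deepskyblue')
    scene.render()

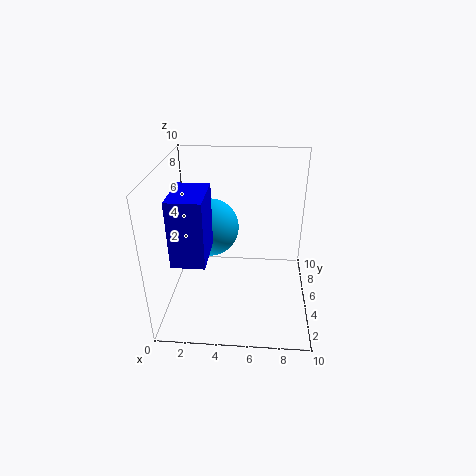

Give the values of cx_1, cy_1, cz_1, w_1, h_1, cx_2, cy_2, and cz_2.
cx_1 = 1.5
cy_1 = 0.5
cz_1 = 5.5
w_1 = 2
h_1 = 4
cx_2 = 3
cy_2 = 5.5
cz_2 = 5.5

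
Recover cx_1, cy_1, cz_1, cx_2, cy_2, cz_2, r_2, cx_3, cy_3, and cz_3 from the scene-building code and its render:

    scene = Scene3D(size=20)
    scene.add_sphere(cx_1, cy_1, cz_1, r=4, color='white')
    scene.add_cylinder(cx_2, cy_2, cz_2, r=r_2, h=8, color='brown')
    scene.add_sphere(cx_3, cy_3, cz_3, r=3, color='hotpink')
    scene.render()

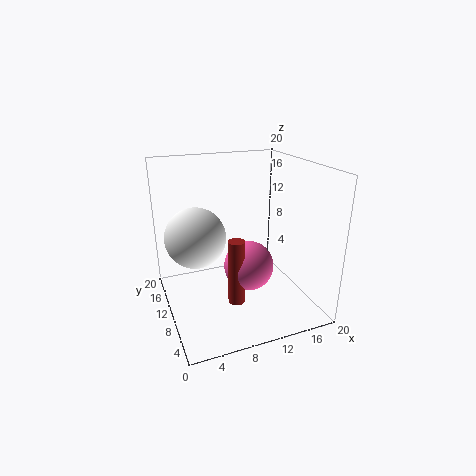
cx_1 = 4; cy_1 = 10; cz_1 = 11; cx_2 = 7; cy_2 = 3; cz_2 = 5; r_2 = 1; cx_3 = 9; cy_3 = 4; cz_3 = 9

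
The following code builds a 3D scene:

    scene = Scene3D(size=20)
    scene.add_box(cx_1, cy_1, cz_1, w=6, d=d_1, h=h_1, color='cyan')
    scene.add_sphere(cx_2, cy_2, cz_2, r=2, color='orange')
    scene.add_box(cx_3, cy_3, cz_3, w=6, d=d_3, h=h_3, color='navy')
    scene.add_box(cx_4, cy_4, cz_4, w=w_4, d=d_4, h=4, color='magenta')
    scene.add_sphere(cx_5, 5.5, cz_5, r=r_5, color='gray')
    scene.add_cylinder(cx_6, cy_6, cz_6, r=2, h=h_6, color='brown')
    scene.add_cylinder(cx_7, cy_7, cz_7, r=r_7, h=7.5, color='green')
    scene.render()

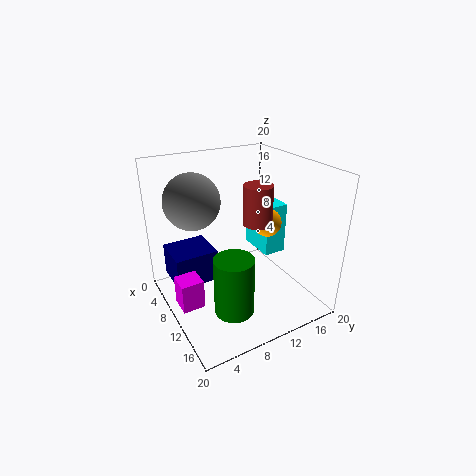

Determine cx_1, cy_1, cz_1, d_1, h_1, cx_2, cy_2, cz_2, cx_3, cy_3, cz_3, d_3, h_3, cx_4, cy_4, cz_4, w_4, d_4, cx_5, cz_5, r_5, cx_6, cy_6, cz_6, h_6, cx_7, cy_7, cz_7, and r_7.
cx_1 = 2.5; cy_1 = 16; cz_1 = 4.5; d_1 = 3.5; h_1 = 8; cx_2 = 10.5; cy_2 = 14.5; cz_2 = 11.5; cx_3 = 0.5; cy_3 = 2; cz_3 = 1.5; d_3 = 6.5; h_3 = 5; cx_4 = 9.5; cy_4 = 0.5; cz_4 = 2.5; w_4 = 3; d_4 = 3; cx_5 = 5; cz_5 = 14.5; r_5 = 4; cx_6 = 11; cy_6 = 12.5; cz_6 = 12; h_6 = 5.5; cx_7 = 16; cy_7 = 6; cz_7 = 3.5; r_7 = 2.5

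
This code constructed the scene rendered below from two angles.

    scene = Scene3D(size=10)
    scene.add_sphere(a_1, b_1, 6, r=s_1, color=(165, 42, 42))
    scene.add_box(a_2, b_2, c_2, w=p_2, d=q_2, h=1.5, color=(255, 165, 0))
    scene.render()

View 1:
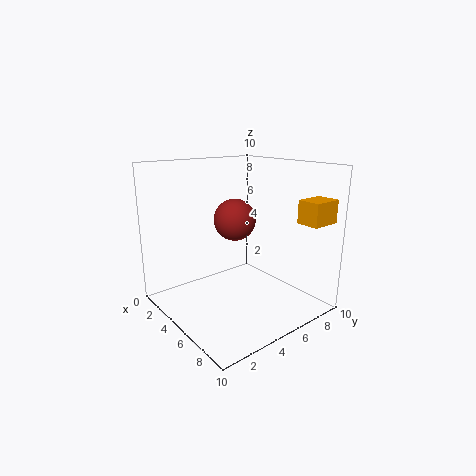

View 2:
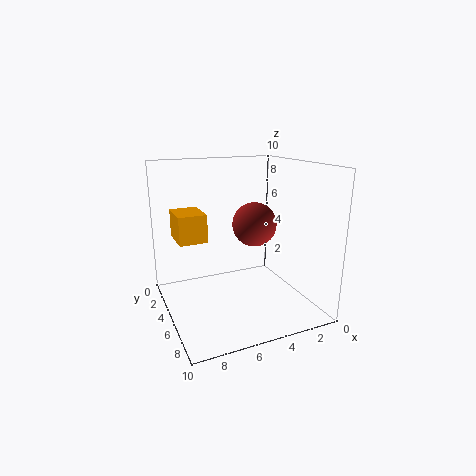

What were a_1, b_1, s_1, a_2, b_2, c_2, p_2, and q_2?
a_1 = 4; b_1 = 5.5; s_1 = 1.5; a_2 = 8.5; b_2 = 7; c_2 = 6.5; p_2 = 1.5; q_2 = 2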